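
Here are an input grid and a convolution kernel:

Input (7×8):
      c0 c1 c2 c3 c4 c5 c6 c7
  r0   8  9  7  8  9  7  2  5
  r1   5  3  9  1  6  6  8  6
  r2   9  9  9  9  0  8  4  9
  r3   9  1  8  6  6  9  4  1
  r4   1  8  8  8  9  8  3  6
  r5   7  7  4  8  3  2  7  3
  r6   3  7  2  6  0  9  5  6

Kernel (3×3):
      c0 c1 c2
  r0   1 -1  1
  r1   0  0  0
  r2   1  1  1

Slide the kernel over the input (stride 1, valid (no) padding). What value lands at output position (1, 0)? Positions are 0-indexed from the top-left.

29

The receptive field on the input at this output position is [5 3 9 / 9 9 9 / 9 1 8]. Elementwise product with the kernel and sum: 5·1 + 3·-1 + 9·1 + 9·1 + 1·1 + 8·1.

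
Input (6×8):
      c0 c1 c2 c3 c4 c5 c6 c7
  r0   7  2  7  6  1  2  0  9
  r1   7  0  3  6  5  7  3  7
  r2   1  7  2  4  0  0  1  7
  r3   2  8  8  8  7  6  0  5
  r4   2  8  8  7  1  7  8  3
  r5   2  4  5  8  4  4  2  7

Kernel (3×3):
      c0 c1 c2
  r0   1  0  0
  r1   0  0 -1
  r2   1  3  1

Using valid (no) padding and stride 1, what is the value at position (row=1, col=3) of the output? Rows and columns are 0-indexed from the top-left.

The receptive field on the input at this output position is [6 5 7 / 4 0 0 / 8 7 6]. Elementwise product with the kernel and sum: 6·1 + 0·-1 + 8·1 + 7·3 + 6·1.

41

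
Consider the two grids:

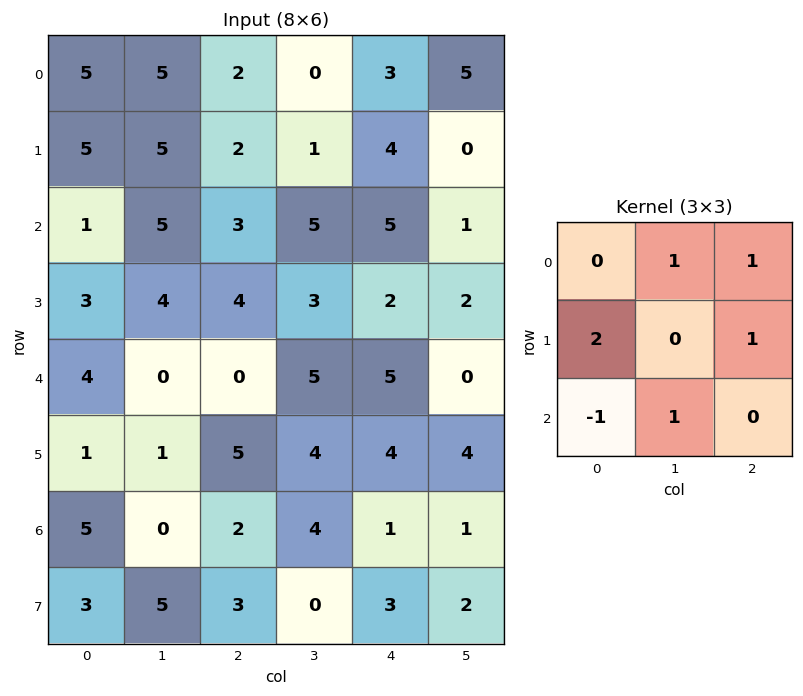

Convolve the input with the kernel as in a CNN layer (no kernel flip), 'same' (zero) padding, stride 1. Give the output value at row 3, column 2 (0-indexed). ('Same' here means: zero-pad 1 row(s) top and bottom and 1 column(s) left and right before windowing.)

The receptive field on the zero-padded input at this output position is [5 3 5 / 4 4 3 / 0 0 5]. Elementwise product with the kernel and sum: 3·1 + 5·1 + 4·2 + 3·1 + 0·-1 + 0·1.

19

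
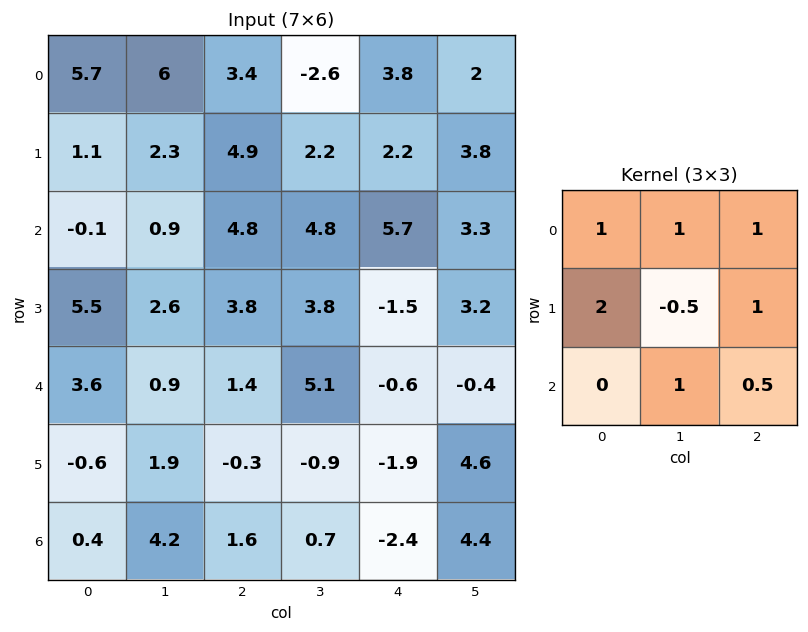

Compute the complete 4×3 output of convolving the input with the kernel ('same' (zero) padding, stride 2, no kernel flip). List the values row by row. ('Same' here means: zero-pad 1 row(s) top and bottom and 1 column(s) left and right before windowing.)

5.4 13.7 -1
11.15 19.3 18.35
7.55 15.65 16
5.3 9 8.8

Output[0,0]: The receptive field on the zero-padded input at this output position is [0 0 0 / 0 5.7 6 / 0 1.1 2.3]. Elementwise product with the kernel and sum: 0·1 + 0·1 + 0·1 + 0·2 + 5.7·-0.5 + 6·1 + 1.1·1 + 2.3·0.5.
Output[0,1]: The receptive field on the zero-padded input at this output position is [0 0 0 / 6 3.4 -2.6 / 2.3 4.9 2.2]. Elementwise product with the kernel and sum: 0·1 + 0·1 + 0·1 + 6·2 + 3.4·-0.5 + -2.6·1 + 4.9·1 + 2.2·0.5.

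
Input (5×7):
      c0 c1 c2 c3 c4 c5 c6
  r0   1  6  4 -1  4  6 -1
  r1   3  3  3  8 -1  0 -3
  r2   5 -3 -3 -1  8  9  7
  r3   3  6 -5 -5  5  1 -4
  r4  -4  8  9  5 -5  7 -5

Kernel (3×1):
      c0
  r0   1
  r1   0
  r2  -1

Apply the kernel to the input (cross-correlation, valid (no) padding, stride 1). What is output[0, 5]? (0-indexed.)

-3

The receptive field on the input at this output position is [6 / 0 / 9]. Elementwise product with the kernel and sum: 6·1 + 9·-1.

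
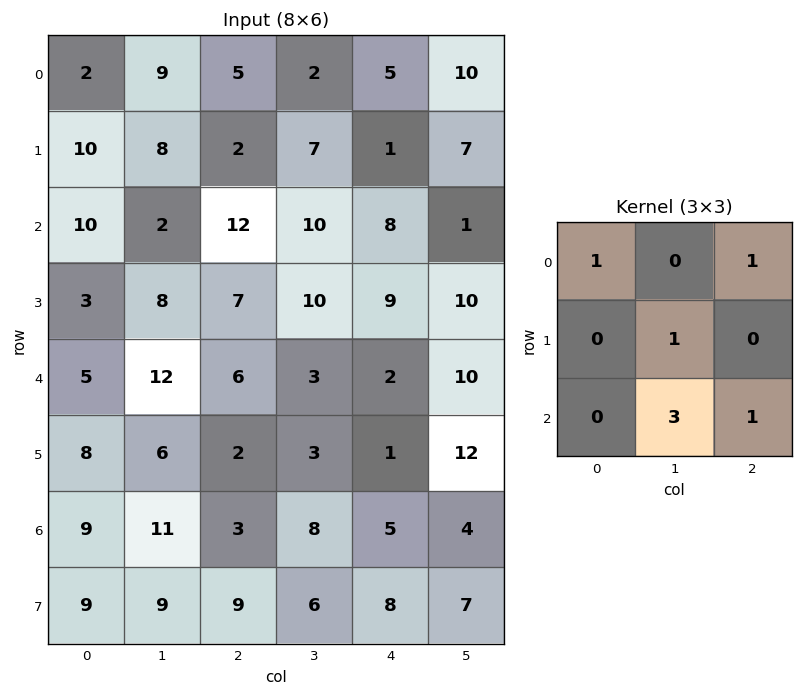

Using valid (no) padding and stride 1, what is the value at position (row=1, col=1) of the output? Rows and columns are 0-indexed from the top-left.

The receptive field on the input at this output position is [8 2 7 / 2 12 10 / 8 7 10]. Elementwise product with the kernel and sum: 8·1 + 7·1 + 12·1 + 7·3 + 10·1.

58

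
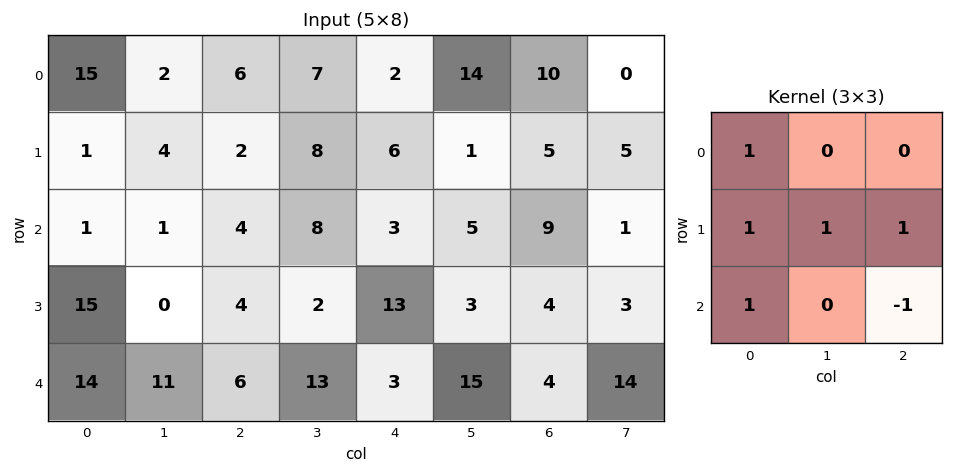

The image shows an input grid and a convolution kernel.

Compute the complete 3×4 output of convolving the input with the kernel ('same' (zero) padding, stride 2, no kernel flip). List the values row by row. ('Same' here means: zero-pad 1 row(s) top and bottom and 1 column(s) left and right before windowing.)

13 11 30 20
2 15 23 16
25 30 33 36

Output[0,0]: The receptive field on the zero-padded input at this output position is [0 0 0 / 0 15 2 / 0 1 4]. Elementwise product with the kernel and sum: 0·1 + 0·1 + 15·1 + 2·1 + 0·1 + 4·-1.
Output[0,1]: The receptive field on the zero-padded input at this output position is [0 0 0 / 2 6 7 / 4 2 8]. Elementwise product with the kernel and sum: 0·1 + 2·1 + 6·1 + 7·1 + 4·1 + 8·-1.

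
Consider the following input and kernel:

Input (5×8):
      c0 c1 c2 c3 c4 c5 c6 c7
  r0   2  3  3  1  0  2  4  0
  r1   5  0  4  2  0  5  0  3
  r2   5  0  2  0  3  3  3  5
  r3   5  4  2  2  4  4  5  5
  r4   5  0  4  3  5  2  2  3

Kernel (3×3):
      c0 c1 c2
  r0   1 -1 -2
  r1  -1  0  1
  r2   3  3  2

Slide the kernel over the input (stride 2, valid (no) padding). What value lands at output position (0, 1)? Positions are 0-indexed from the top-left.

10

The receptive field on the input at this output position is [3 1 0 / 4 2 0 / 2 0 3]. Elementwise product with the kernel and sum: 3·1 + 1·-1 + 0·-2 + 4·-1 + 0·1 + 2·3 + 0·3 + 3·2.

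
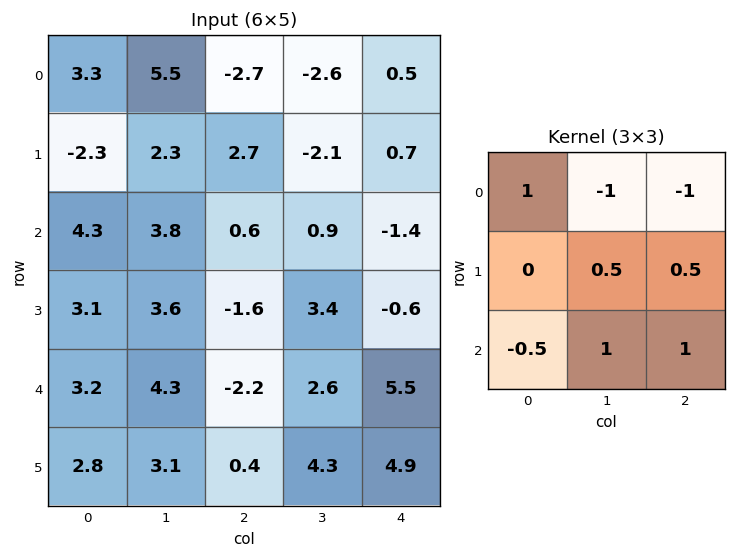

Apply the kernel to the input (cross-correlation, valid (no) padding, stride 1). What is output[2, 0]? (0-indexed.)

1.4

The receptive field on the input at this output position is [4.3 3.8 0.6 / 3.1 3.6 -1.6 / 3.2 4.3 -2.2]. Elementwise product with the kernel and sum: 4.3·1 + 3.8·-1 + 0.6·-1 + 3.6·0.5 + -1.6·0.5 + 3.2·-0.5 + 4.3·1 + -2.2·1.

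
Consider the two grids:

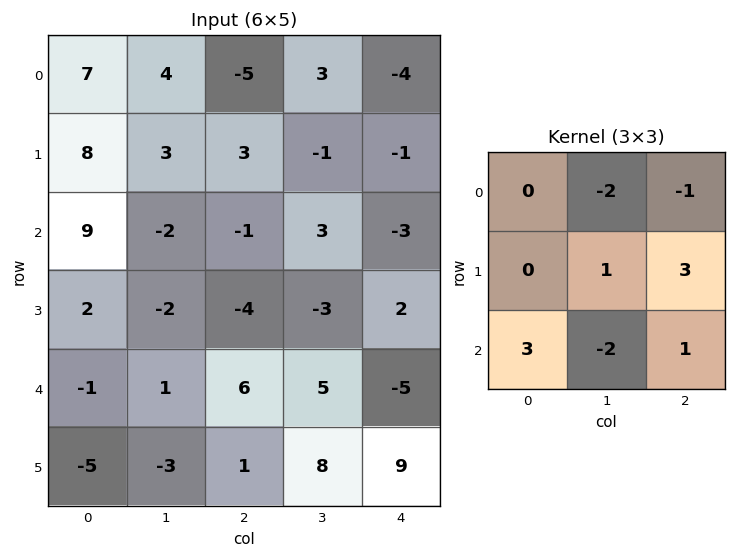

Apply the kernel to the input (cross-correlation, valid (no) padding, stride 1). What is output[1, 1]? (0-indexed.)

The receptive field on the input at this output position is [3 3 -1 / -2 -1 3 / -2 -4 -3]. Elementwise product with the kernel and sum: 3·-2 + -1·-1 + -1·1 + 3·3 + -2·3 + -4·-2 + -3·1.

2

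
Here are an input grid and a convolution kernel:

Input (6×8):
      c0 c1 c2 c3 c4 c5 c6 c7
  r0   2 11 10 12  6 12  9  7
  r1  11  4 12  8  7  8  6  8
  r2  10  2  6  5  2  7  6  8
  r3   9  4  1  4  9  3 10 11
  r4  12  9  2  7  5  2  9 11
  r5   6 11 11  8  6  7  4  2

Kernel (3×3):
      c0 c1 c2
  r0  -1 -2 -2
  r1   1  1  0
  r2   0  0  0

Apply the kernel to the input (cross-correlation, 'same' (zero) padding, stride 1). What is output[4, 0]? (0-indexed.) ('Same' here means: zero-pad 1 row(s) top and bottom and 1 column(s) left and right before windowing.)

-14

The receptive field on the zero-padded input at this output position is [0 9 4 / 0 12 9 / 0 6 11]. Elementwise product with the kernel and sum: 0·-1 + 9·-2 + 4·-2 + 0·1 + 12·1.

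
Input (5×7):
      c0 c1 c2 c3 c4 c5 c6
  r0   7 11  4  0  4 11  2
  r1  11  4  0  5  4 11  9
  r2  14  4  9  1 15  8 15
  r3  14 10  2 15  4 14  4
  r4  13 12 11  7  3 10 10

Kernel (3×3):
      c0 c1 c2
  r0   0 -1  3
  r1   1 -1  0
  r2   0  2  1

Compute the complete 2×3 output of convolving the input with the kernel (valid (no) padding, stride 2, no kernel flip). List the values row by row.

25 24 19
62 48 57

Output[0,0]: The receptive field on the input at this output position is [7 11 4 / 11 4 0 / 14 4 9]. Elementwise product with the kernel and sum: 11·-1 + 4·3 + 11·1 + 4·-1 + 4·2 + 9·1.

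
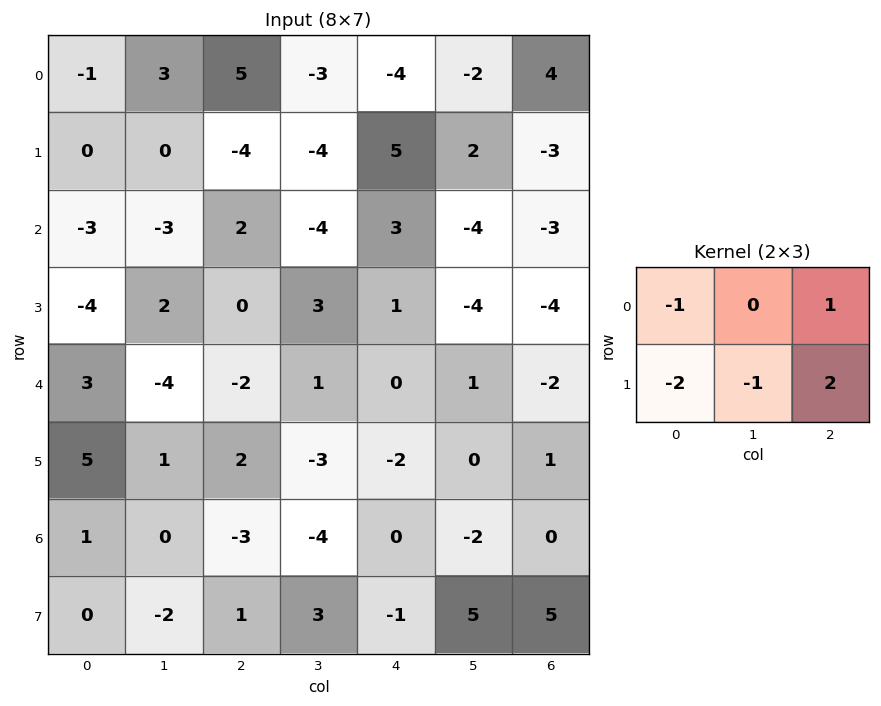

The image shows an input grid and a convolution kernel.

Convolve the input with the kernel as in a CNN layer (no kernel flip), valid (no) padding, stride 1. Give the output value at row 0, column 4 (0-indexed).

-10

The receptive field on the input at this output position is [-4 -2 4 / 5 2 -3]. Elementwise product with the kernel and sum: -4·-1 + 4·1 + 5·-2 + 2·-1 + -3·2.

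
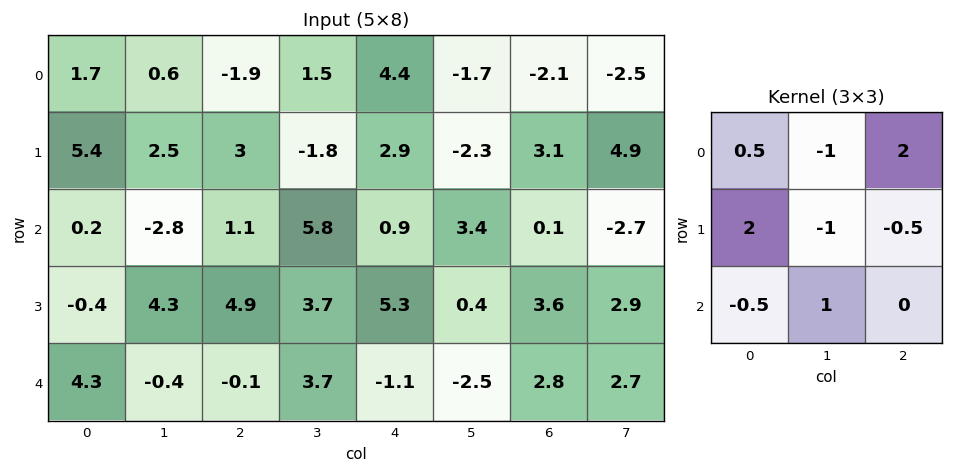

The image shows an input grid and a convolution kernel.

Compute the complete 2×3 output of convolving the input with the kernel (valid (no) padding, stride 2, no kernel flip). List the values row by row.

0.35 17.95 9.2
-5 3.75 3.7

Output[0,0]: The receptive field on the input at this output position is [1.7 0.6 -1.9 / 5.4 2.5 3 / 0.2 -2.8 1.1]. Elementwise product with the kernel and sum: 1.7·0.5 + 0.6·-1 + -1.9·2 + 5.4·2 + 2.5·-1 + 3·-0.5 + 0.2·-0.5 + -2.8·1.
Output[0,1]: The receptive field on the input at this output position is [-1.9 1.5 4.4 / 3 -1.8 2.9 / 1.1 5.8 0.9]. Elementwise product with the kernel and sum: -1.9·0.5 + 1.5·-1 + 4.4·2 + 3·2 + -1.8·-1 + 2.9·-0.5 + 1.1·-0.5 + 5.8·1.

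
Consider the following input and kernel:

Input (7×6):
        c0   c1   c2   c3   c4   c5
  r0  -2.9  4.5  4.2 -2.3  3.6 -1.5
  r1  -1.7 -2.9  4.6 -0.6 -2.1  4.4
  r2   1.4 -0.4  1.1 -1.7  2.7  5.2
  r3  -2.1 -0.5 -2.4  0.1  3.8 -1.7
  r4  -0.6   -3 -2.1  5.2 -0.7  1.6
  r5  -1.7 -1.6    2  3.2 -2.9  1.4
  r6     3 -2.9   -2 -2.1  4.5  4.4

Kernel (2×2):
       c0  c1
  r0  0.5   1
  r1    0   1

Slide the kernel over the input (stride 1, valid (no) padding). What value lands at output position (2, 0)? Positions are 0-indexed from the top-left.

The receptive field on the input at this output position is [1.4 -0.4 / -2.1 -0.5]. Elementwise product with the kernel and sum: 1.4·0.5 + -0.4·1 + -0.5·1.

-0.2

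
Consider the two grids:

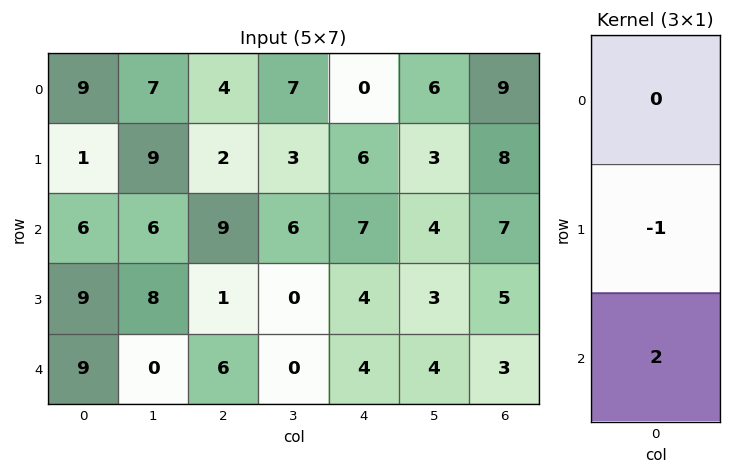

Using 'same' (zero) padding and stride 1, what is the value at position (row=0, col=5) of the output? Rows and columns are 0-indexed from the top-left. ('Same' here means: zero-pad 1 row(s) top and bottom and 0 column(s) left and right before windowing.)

The receptive field on the zero-padded input at this output position is [0 / 6 / 3]. Elementwise product with the kernel and sum: 6·-1 + 3·2.

0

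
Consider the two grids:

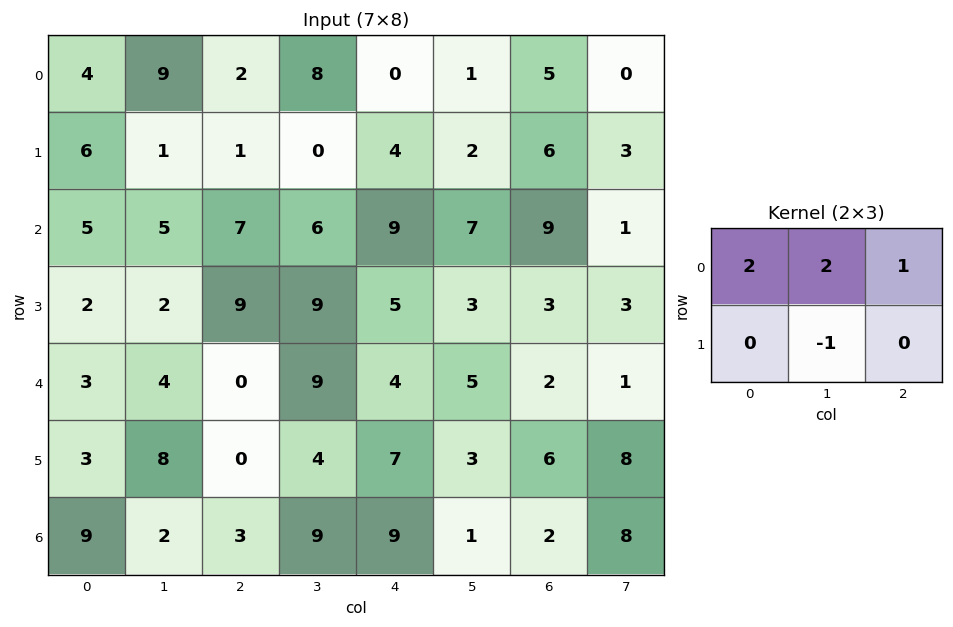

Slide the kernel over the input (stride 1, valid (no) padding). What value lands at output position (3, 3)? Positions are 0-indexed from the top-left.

27

The receptive field on the input at this output position is [9 5 3 / 9 4 5]. Elementwise product with the kernel and sum: 9·2 + 5·2 + 3·1 + 4·-1.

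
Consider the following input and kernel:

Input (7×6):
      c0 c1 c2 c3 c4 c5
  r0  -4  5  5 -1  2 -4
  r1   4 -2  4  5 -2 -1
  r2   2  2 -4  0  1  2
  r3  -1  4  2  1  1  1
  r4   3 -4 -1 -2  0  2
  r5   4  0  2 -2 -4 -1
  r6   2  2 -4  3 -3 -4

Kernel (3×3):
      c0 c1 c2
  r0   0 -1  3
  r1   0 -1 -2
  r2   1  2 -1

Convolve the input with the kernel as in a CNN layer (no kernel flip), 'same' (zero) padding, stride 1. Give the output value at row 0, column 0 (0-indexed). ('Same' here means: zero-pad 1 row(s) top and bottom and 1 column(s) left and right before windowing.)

The receptive field on the zero-padded input at this output position is [0 0 0 / 0 -4 5 / 0 4 -2]. Elementwise product with the kernel and sum: 0·-1 + 0·3 + -4·-1 + 5·-2 + 0·1 + 4·2 + -2·-1.

4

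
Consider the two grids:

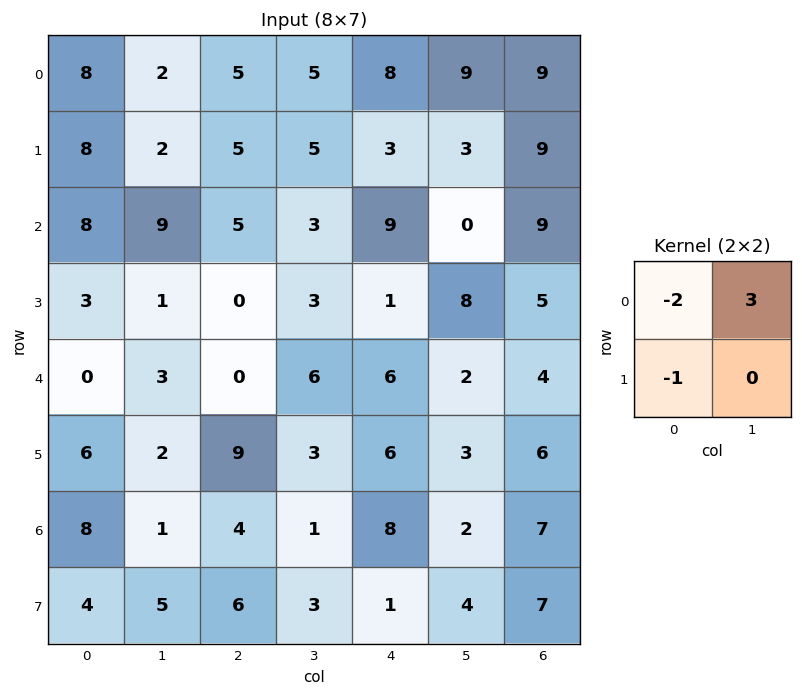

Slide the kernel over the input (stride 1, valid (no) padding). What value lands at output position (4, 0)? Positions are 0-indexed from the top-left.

3

The receptive field on the input at this output position is [0 3 / 6 2]. Elementwise product with the kernel and sum: 0·-2 + 3·3 + 6·-1.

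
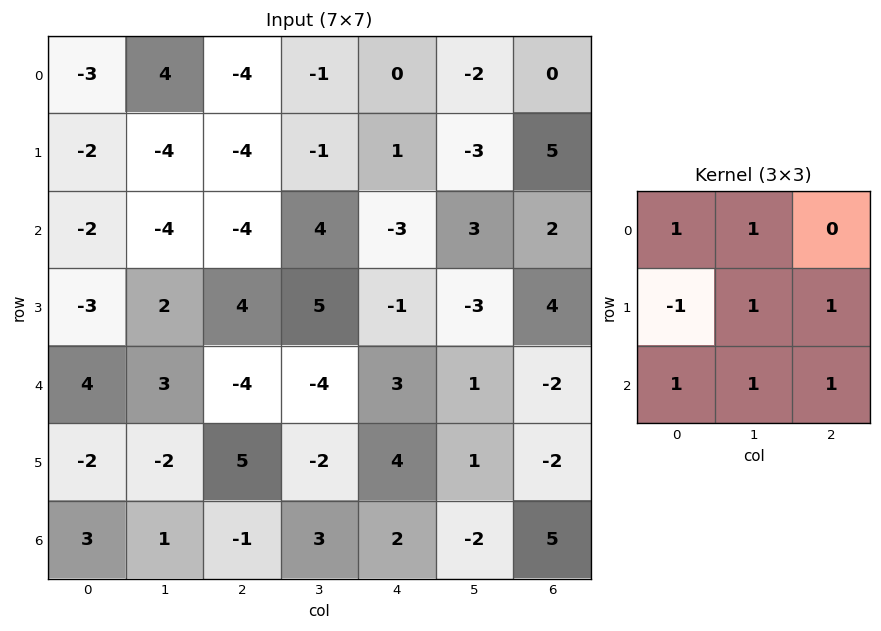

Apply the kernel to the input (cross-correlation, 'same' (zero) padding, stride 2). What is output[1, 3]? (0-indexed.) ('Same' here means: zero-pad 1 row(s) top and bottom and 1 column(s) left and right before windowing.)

The receptive field on the zero-padded input at this output position is [-3 5 0 / 3 2 0 / -3 4 0]. Elementwise product with the kernel and sum: -3·1 + 5·1 + 3·-1 + 2·1 + 0·1 + -3·1 + 4·1 + 0·1.

2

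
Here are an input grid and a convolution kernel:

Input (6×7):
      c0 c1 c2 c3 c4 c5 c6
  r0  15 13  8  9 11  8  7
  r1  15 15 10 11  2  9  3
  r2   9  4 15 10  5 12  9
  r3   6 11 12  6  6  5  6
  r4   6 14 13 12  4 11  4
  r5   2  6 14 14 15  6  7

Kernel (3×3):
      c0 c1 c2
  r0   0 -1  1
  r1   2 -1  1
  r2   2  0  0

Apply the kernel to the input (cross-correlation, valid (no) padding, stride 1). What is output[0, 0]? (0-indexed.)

The receptive field on the input at this output position is [15 13 8 / 15 15 10 / 9 4 15]. Elementwise product with the kernel and sum: 13·-1 + 8·1 + 15·2 + 15·-1 + 10·1 + 9·2.

38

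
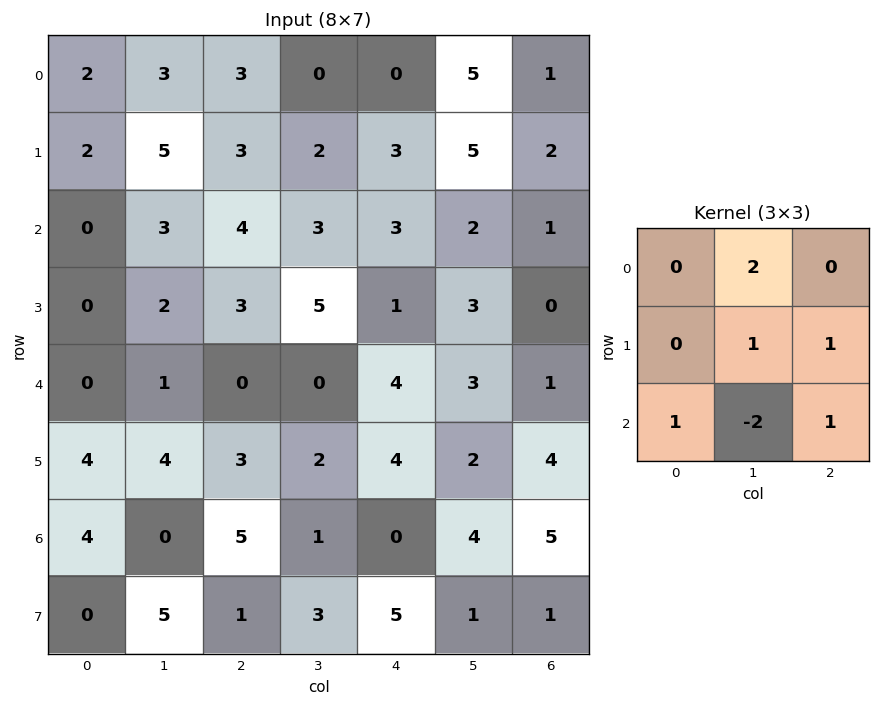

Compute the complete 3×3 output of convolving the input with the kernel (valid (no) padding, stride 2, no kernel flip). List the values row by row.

Output[0,0]: The receptive field on the input at this output position is [2 3 3 / 2 5 3 / 0 3 4]. Elementwise product with the kernel and sum: 3·2 + 5·1 + 3·1 + 0·1 + 3·-2 + 4·1.
Output[0,1]: The receptive field on the input at this output position is [3 0 0 / 3 2 3 / 4 3 3]. Elementwise product with the kernel and sum: 0·2 + 2·1 + 3·1 + 4·1 + 3·-2 + 3·1.

12 6 17
9 16 6
18 9 9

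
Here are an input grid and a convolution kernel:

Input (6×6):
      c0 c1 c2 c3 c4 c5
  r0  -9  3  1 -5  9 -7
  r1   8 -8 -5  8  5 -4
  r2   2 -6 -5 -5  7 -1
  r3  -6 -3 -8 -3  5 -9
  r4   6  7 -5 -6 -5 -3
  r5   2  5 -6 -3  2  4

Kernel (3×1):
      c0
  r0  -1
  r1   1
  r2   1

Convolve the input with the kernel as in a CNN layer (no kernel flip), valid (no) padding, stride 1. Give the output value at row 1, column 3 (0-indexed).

The receptive field on the input at this output position is [8 / -5 / -3]. Elementwise product with the kernel and sum: 8·-1 + -5·1 + -3·1.

-16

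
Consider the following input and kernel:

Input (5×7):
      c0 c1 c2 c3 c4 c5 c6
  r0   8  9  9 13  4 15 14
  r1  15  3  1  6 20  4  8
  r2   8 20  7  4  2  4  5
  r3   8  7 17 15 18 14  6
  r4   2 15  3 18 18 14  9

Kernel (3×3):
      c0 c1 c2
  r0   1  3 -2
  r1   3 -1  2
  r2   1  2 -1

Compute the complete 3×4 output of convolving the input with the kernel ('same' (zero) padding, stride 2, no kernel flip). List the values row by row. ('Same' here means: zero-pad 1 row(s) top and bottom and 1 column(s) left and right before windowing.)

37 43 107 51
80 81 113 61
38 106 105 65

Output[0,0]: The receptive field on the zero-padded input at this output position is [0 0 0 / 0 8 9 / 0 15 3]. Elementwise product with the kernel and sum: 0·1 + 0·3 + 0·-2 + 0·3 + 8·-1 + 9·2 + 0·1 + 15·2 + 3·-1.
Output[0,1]: The receptive field on the zero-padded input at this output position is [0 0 0 / 9 9 13 / 3 1 6]. Elementwise product with the kernel and sum: 0·1 + 0·3 + 0·-2 + 9·3 + 9·-1 + 13·2 + 3·1 + 1·2 + 6·-1.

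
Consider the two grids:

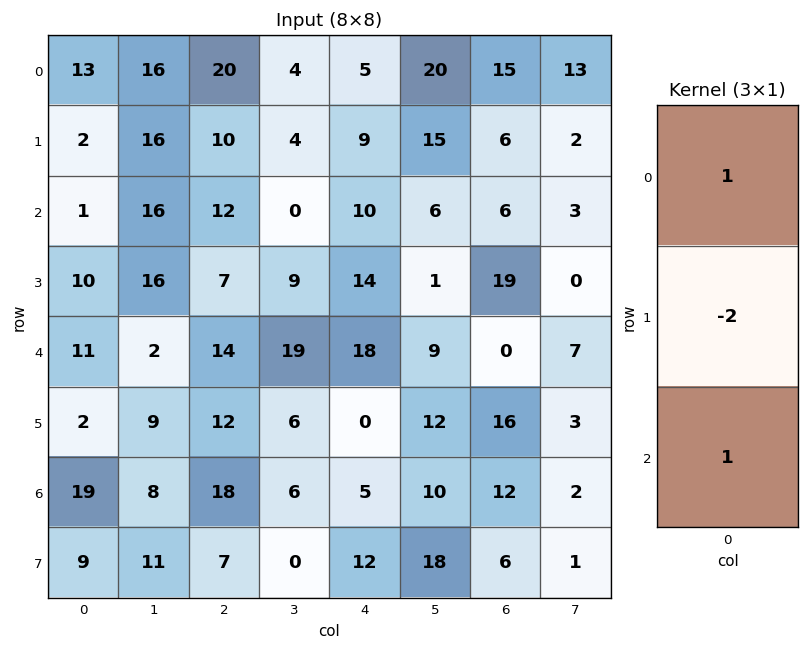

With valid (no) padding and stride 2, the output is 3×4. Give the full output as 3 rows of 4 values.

Output[0,0]: The receptive field on the input at this output position is [13 / 2 / 1]. Elementwise product with the kernel and sum: 13·1 + 2·-2 + 1·1.
Output[0,1]: The receptive field on the input at this output position is [20 / 10 / 12]. Elementwise product with the kernel and sum: 20·1 + 10·-2 + 12·1.

10 12 -3 9
-8 12 0 -32
26 8 23 -20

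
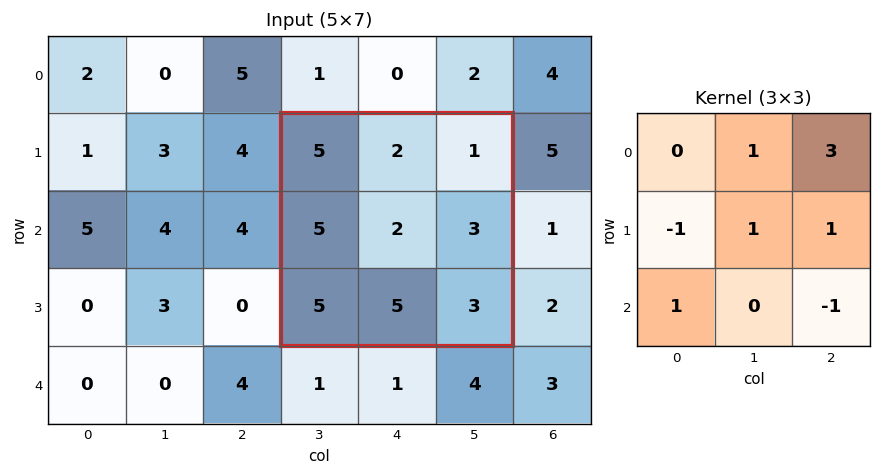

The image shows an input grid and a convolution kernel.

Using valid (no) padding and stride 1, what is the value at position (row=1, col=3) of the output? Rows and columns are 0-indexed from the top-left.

The receptive field on the input at this output position is [5 2 1 / 5 2 3 / 5 5 3]. Elementwise product with the kernel and sum: 2·1 + 1·3 + 5·-1 + 2·1 + 3·1 + 5·1 + 3·-1.

7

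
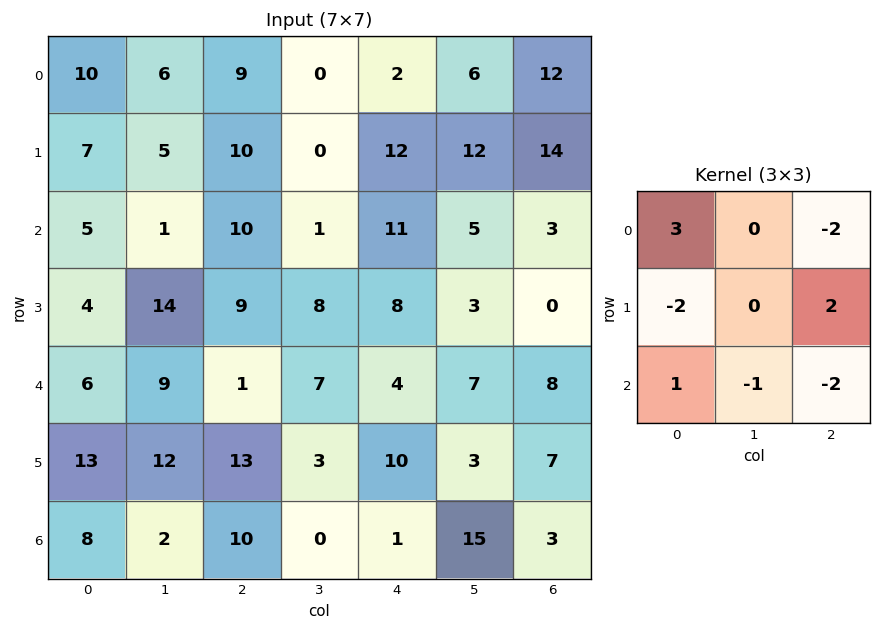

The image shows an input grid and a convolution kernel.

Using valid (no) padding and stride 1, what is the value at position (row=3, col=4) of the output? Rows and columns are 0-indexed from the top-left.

The receptive field on the input at this output position is [8 3 0 / 4 7 8 / 10 3 7]. Elementwise product with the kernel and sum: 8·3 + 0·-2 + 4·-2 + 8·2 + 10·1 + 3·-1 + 7·-2.

25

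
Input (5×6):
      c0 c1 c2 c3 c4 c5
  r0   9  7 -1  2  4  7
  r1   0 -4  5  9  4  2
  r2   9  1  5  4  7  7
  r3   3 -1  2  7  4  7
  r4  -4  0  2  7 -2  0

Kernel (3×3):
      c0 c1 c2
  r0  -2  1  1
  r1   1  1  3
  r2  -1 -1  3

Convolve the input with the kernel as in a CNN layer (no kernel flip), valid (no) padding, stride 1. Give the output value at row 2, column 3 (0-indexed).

33

The receptive field on the input at this output position is [4 7 7 / 7 4 7 / 7 -2 0]. Elementwise product with the kernel and sum: 4·-2 + 7·1 + 7·1 + 7·1 + 4·1 + 7·3 + 7·-1 + -2·-1 + 0·3.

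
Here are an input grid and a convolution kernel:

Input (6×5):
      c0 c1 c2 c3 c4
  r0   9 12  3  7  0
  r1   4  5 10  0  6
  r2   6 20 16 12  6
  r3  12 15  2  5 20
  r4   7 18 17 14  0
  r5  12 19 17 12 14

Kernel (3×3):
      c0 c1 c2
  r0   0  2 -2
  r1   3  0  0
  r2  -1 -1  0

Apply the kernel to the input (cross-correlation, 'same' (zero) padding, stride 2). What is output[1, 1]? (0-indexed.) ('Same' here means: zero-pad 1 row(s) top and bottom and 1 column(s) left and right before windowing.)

The receptive field on the zero-padded input at this output position is [5 10 0 / 20 16 12 / 15 2 5]. Elementwise product with the kernel and sum: 10·2 + 0·-2 + 20·3 + 15·-1 + 2·-1.

63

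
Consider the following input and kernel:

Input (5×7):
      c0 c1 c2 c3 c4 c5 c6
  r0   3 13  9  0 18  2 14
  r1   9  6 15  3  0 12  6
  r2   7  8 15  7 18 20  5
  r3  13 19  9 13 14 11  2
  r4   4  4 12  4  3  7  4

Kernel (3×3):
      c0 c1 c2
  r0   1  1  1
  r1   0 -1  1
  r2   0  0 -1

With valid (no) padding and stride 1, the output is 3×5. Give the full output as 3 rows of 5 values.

Output[0,0]: The receptive field on the input at this output position is [3 13 9 / 9 6 15 / 7 8 15]. Elementwise product with the kernel and sum: 3·1 + 13·1 + 9·1 + 6·-1 + 15·1 + 15·-1.

19 3 6 12 23
28 3 15 6 1
8 30 38 35 30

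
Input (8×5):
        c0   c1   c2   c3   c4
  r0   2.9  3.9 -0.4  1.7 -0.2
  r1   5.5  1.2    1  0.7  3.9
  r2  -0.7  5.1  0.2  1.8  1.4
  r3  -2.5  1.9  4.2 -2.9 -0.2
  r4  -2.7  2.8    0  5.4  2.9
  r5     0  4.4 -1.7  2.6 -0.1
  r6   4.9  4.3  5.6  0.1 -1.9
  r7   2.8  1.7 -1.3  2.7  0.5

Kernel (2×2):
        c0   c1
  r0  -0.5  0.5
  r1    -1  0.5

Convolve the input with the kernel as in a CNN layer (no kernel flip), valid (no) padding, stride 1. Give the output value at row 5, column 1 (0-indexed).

The receptive field on the input at this output position is [4.4 -1.7 / 4.3 5.6]. Elementwise product with the kernel and sum: 4.4·-0.5 + -1.7·0.5 + 4.3·-1 + 5.6·0.5.

-4.55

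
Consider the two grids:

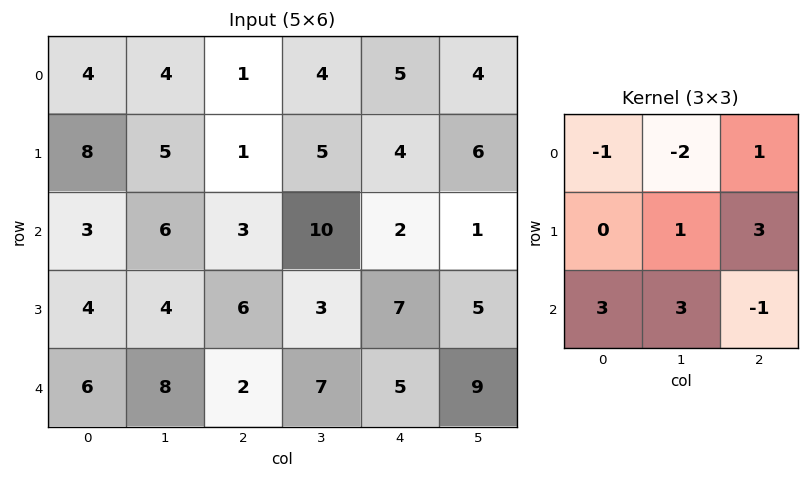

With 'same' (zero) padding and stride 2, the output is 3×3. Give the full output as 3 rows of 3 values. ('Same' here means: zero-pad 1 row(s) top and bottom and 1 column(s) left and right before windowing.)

35 26 38
18 58 23
26 10 20

Output[0,0]: The receptive field on the zero-padded input at this output position is [0 0 0 / 0 4 4 / 0 8 5]. Elementwise product with the kernel and sum: 0·-1 + 0·-2 + 0·1 + 4·1 + 4·3 + 0·3 + 8·3 + 5·-1.
Output[0,1]: The receptive field on the zero-padded input at this output position is [0 0 0 / 4 1 4 / 5 1 5]. Elementwise product with the kernel and sum: 0·-1 + 0·-2 + 0·1 + 1·1 + 4·3 + 5·3 + 1·3 + 5·-1.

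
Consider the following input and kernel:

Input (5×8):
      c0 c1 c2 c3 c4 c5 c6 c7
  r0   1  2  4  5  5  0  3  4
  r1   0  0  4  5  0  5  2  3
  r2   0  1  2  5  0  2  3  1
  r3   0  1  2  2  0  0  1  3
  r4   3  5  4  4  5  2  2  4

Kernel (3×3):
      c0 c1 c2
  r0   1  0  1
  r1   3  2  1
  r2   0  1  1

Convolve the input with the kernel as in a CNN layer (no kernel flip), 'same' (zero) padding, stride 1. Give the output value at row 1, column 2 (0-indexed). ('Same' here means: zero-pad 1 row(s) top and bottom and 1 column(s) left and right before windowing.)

27

The receptive field on the zero-padded input at this output position is [2 4 5 / 0 4 5 / 1 2 5]. Elementwise product with the kernel and sum: 2·1 + 5·1 + 0·3 + 4·2 + 5·1 + 2·1 + 5·1.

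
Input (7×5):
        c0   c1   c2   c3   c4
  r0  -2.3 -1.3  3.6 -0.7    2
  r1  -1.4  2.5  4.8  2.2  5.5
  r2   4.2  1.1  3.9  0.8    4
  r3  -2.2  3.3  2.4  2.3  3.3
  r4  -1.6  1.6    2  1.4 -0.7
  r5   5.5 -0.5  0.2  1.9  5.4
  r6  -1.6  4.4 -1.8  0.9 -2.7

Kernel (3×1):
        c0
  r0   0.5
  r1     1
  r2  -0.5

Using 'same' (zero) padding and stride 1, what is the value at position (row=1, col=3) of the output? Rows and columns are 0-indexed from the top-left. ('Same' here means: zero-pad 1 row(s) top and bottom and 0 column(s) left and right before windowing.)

The receptive field on the zero-padded input at this output position is [-0.7 / 2.2 / 0.8]. Elementwise product with the kernel and sum: -0.7·0.5 + 2.2·1 + 0.8·-0.5.

1.45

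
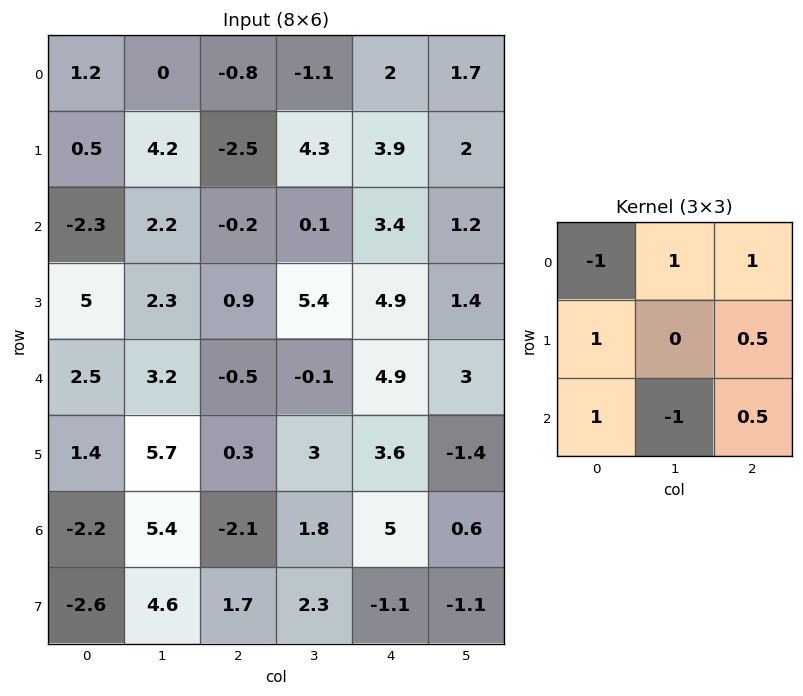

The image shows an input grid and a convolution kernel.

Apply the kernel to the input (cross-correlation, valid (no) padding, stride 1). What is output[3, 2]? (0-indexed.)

The receptive field on the input at this output position is [0.9 5.4 4.9 / -0.5 -0.1 4.9 / 0.3 3 3.6]. Elementwise product with the kernel and sum: 0.9·-1 + 5.4·1 + 4.9·1 + -0.5·1 + 4.9·0.5 + 0.3·1 + 3·-1 + 3.6·0.5.

10.45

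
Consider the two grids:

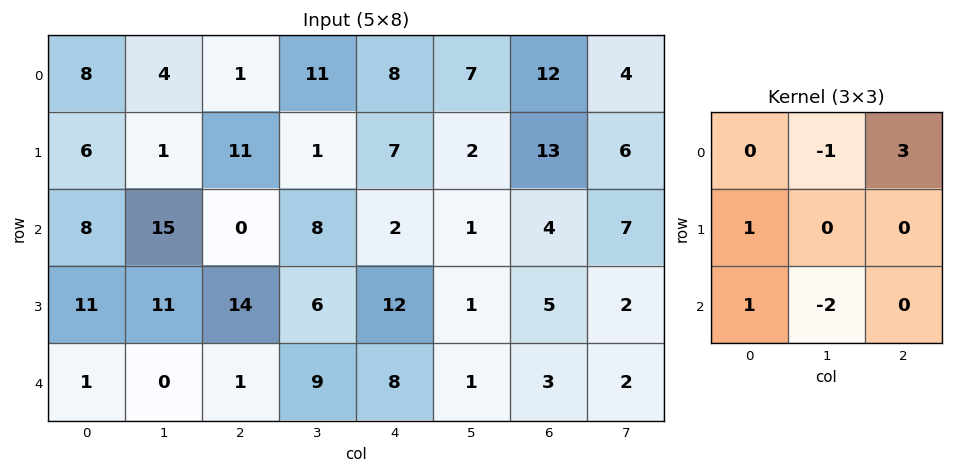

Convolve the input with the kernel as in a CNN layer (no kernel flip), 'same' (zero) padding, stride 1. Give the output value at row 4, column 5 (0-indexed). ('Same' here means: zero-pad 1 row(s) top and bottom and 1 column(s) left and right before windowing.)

The receptive field on the zero-padded input at this output position is [12 1 5 / 8 1 3 / 0 0 0]. Elementwise product with the kernel and sum: 1·-1 + 5·3 + 8·1 + 0·1 + 0·-2.

22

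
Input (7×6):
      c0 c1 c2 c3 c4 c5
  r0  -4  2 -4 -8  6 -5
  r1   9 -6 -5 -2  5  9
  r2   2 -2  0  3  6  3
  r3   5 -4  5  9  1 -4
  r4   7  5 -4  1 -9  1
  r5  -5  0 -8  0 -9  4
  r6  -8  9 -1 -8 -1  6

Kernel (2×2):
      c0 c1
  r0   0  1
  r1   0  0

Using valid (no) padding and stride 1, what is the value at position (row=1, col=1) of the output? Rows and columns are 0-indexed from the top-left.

The receptive field on the input at this output position is [-6 -5 / -2 0]. Elementwise product with the kernel and sum: -5·1.

-5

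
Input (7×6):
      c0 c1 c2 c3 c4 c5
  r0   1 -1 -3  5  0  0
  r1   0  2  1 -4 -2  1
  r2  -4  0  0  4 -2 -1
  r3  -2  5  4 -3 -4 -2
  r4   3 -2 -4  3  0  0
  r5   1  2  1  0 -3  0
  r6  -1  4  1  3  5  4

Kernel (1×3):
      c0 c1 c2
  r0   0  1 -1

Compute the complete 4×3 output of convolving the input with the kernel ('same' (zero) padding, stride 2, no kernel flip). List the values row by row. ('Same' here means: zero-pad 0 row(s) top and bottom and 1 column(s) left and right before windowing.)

Output[0,0]: The receptive field on the zero-padded input at this output position is [0 1 -1]. Elementwise product with the kernel and sum: 1·1 + -1·-1.

2 -8 0
-4 -4 -1
5 -7 0
-5 -2 1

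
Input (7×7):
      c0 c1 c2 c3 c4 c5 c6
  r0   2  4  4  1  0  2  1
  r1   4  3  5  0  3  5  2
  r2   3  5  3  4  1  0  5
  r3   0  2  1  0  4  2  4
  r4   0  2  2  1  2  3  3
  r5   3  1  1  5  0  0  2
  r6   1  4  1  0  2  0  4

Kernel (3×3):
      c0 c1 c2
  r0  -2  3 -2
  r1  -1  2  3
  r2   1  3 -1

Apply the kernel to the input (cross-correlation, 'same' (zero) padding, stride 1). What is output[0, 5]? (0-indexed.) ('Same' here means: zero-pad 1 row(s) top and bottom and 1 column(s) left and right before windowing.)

The receptive field on the zero-padded input at this output position is [0 0 0 / 0 2 1 / 3 5 2]. Elementwise product with the kernel and sum: 0·-2 + 0·3 + 0·-2 + 0·-1 + 2·2 + 1·3 + 3·1 + 5·3 + 2·-1.

23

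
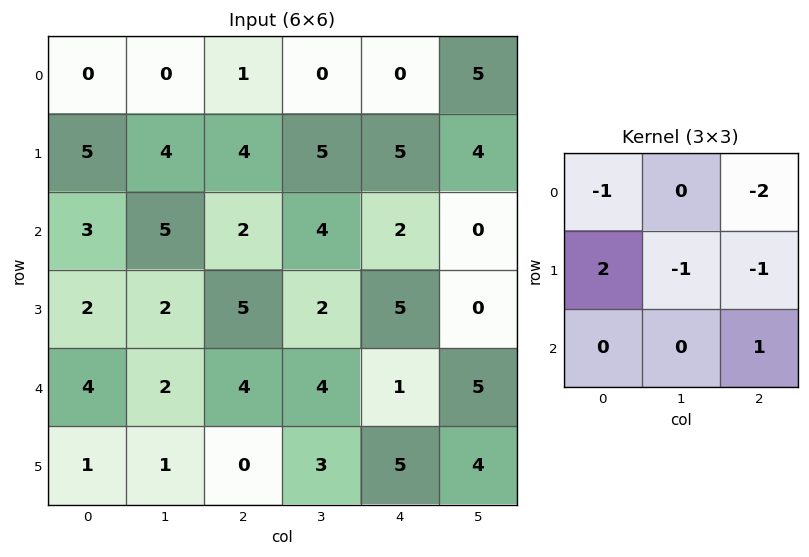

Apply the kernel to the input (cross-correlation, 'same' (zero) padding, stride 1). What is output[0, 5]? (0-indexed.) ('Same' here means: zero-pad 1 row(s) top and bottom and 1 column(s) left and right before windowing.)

The receptive field on the zero-padded input at this output position is [0 0 0 / 0 5 0 / 5 4 0]. Elementwise product with the kernel and sum: 0·-1 + 0·-2 + 0·2 + 5·-1 + 0·-1 + 0·1.

-5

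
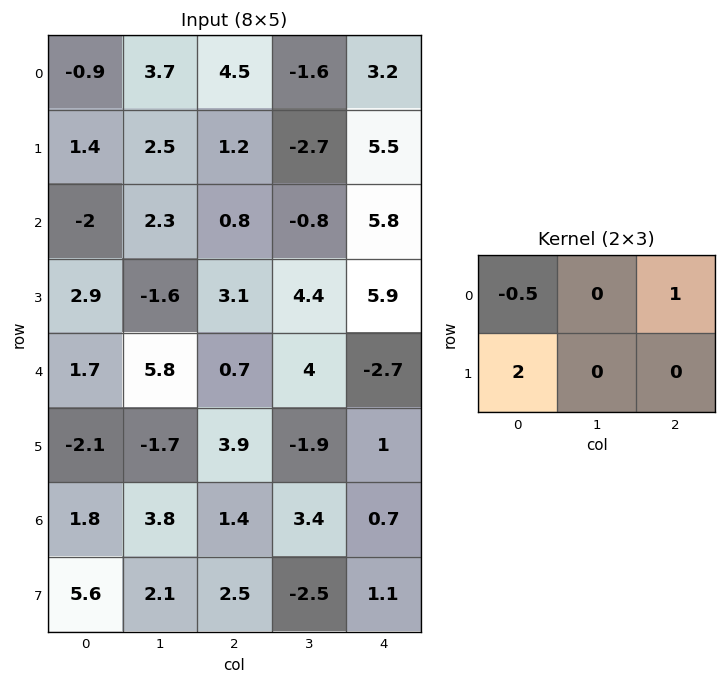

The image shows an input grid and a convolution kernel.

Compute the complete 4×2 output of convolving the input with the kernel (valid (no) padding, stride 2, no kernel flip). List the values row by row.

Output[0,0]: The receptive field on the input at this output position is [-0.9 3.7 4.5 / 1.4 2.5 1.2]. Elementwise product with the kernel and sum: -0.9·-0.5 + 4.5·1 + 1.4·2.
Output[0,1]: The receptive field on the input at this output position is [4.5 -1.6 3.2 / 1.2 -2.7 5.5]. Elementwise product with the kernel and sum: 4.5·-0.5 + 3.2·1 + 1.2·2.

7.75 3.35
7.6 11.6
-4.35 4.75
11.7 5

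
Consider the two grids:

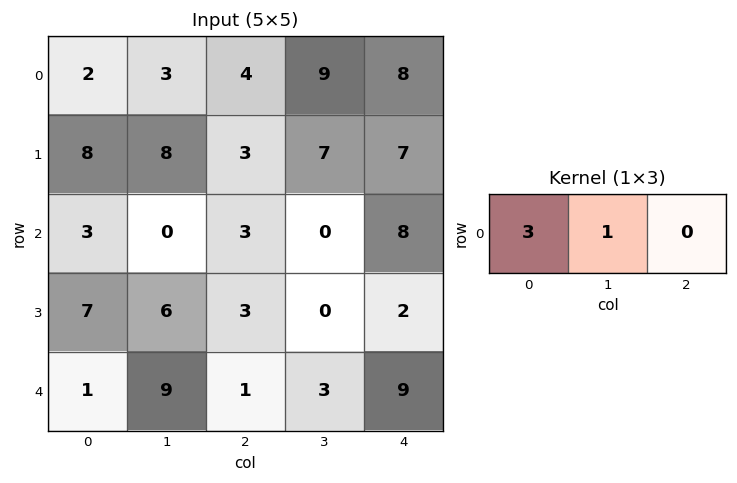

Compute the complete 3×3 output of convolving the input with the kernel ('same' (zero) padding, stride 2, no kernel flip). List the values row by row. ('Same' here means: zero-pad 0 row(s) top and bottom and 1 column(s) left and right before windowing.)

Output[0,0]: The receptive field on the zero-padded input at this output position is [0 2 3]. Elementwise product with the kernel and sum: 0·3 + 2·1.
Output[0,1]: The receptive field on the zero-padded input at this output position is [3 4 9]. Elementwise product with the kernel and sum: 3·3 + 4·1.

2 13 35
3 3 8
1 28 18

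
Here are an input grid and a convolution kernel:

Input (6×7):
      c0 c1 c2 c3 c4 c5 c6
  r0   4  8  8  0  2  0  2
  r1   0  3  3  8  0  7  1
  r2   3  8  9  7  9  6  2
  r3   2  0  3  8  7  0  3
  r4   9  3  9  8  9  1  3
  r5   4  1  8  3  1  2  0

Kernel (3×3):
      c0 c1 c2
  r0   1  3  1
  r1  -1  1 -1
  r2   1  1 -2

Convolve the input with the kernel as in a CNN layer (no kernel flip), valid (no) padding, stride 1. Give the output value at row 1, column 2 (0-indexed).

The receptive field on the input at this output position is [3 8 0 / 9 7 9 / 3 8 7]. Elementwise product with the kernel and sum: 3·1 + 8·3 + 0·1 + 9·-1 + 7·1 + 9·-1 + 3·1 + 8·1 + 7·-2.

13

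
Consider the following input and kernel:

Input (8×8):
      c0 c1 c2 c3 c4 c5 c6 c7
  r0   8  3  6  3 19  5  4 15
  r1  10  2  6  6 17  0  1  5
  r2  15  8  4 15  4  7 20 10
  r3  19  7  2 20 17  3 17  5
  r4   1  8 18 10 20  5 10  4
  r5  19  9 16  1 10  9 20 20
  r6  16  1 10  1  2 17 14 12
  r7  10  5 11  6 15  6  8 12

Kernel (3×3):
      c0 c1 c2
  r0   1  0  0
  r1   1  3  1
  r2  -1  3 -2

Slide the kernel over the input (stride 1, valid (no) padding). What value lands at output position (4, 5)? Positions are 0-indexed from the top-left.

The receptive field on the input at this output position is [5 10 4 / 9 20 20 / 17 14 12]. Elementwise product with the kernel and sum: 5·1 + 9·1 + 20·3 + 20·1 + 17·-1 + 14·3 + 12·-2.

95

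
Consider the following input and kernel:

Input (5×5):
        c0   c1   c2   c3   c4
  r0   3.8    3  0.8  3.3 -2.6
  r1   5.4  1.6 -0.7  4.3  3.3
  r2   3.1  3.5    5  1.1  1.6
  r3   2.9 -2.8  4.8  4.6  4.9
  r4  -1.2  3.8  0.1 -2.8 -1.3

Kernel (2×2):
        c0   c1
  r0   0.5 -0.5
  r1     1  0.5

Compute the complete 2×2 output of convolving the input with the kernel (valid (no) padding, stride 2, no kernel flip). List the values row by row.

Output[0,0]: The receptive field on the input at this output position is [3.8 3 / 5.4 1.6]. Elementwise product with the kernel and sum: 3.8·0.5 + 3·-0.5 + 5.4·1 + 1.6·0.5.
Output[0,1]: The receptive field on the input at this output position is [0.8 3.3 / -0.7 4.3]. Elementwise product with the kernel and sum: 0.8·0.5 + 3.3·-0.5 + -0.7·1 + 4.3·0.5.

6.6 0.2
1.3 9.05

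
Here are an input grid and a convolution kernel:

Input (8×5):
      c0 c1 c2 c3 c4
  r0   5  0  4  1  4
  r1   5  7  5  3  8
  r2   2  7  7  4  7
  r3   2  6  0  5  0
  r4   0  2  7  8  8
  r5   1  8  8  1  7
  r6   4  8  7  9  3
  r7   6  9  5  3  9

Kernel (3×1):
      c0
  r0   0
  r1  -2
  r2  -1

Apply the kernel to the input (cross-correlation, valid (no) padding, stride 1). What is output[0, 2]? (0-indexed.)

-17

The receptive field on the input at this output position is [4 / 5 / 7]. Elementwise product with the kernel and sum: 5·-2 + 7·-1.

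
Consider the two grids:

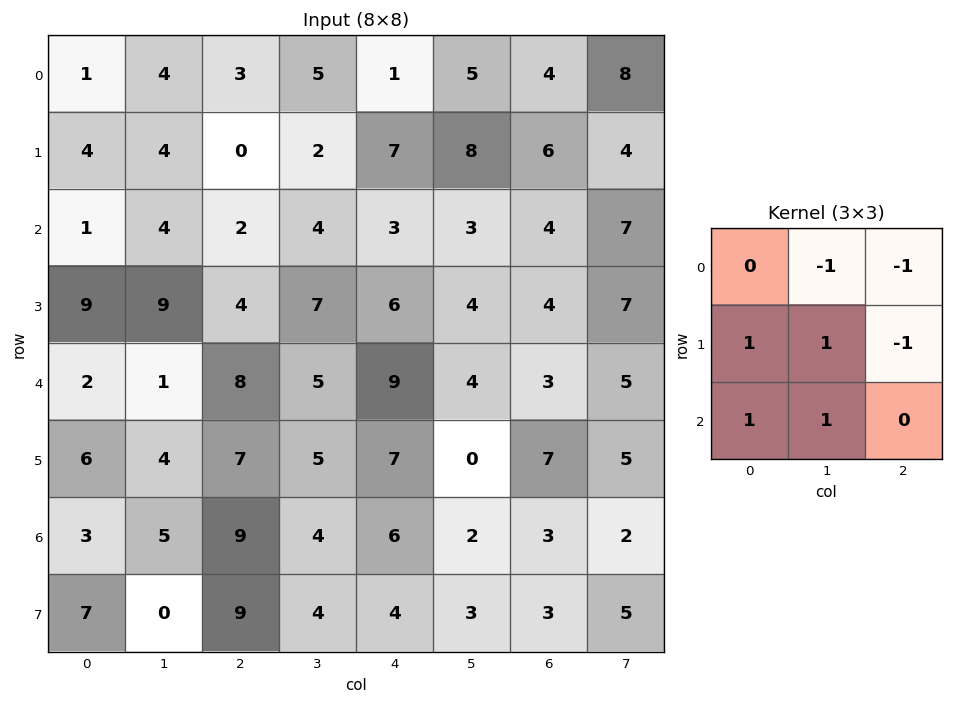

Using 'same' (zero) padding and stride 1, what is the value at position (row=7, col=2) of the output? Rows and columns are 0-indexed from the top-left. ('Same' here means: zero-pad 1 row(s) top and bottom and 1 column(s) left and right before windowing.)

-8

The receptive field on the zero-padded input at this output position is [5 9 4 / 0 9 4 / 0 0 0]. Elementwise product with the kernel and sum: 9·-1 + 4·-1 + 0·1 + 9·1 + 4·-1 + 0·1 + 0·1.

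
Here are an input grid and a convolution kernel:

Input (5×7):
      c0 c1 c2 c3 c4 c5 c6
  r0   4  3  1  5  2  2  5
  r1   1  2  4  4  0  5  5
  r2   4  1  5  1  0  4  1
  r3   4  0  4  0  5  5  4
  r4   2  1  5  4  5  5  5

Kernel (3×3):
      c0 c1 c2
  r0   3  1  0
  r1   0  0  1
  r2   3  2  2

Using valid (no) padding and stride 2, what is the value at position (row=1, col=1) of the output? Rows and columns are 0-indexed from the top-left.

The receptive field on the input at this output position is [5 1 0 / 4 0 5 / 5 4 5]. Elementwise product with the kernel and sum: 5·3 + 1·1 + 5·1 + 5·3 + 4·2 + 5·2.

54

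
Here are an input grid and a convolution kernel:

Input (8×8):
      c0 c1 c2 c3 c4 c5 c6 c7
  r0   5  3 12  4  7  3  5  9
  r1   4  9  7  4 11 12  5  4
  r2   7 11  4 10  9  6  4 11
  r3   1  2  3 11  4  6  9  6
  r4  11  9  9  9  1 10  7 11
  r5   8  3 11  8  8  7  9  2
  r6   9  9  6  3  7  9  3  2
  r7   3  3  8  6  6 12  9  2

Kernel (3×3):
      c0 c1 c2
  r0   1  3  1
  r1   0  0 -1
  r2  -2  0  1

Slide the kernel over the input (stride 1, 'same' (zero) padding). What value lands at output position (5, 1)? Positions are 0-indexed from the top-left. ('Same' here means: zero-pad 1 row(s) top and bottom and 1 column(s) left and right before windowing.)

The receptive field on the zero-padded input at this output position is [11 9 9 / 8 3 11 / 9 9 6]. Elementwise product with the kernel and sum: 11·1 + 9·3 + 9·1 + 11·-1 + 9·-2 + 6·1.

24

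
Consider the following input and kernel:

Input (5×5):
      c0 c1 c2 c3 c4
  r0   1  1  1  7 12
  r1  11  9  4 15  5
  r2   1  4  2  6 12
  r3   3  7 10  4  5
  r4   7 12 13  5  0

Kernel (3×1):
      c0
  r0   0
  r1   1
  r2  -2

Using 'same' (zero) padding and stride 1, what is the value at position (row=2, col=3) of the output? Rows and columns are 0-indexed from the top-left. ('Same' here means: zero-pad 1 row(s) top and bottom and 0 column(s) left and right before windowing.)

The receptive field on the zero-padded input at this output position is [15 / 6 / 4]. Elementwise product with the kernel and sum: 6·1 + 4·-2.

-2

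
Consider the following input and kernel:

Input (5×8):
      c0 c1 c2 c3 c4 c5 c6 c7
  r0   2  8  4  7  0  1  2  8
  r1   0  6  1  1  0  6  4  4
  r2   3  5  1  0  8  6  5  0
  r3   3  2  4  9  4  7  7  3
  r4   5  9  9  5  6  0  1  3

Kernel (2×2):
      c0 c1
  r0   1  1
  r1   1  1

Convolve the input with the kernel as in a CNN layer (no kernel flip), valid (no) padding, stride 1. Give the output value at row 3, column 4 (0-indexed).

17

The receptive field on the input at this output position is [4 7 / 6 0]. Elementwise product with the kernel and sum: 4·1 + 7·1 + 6·1 + 0·1.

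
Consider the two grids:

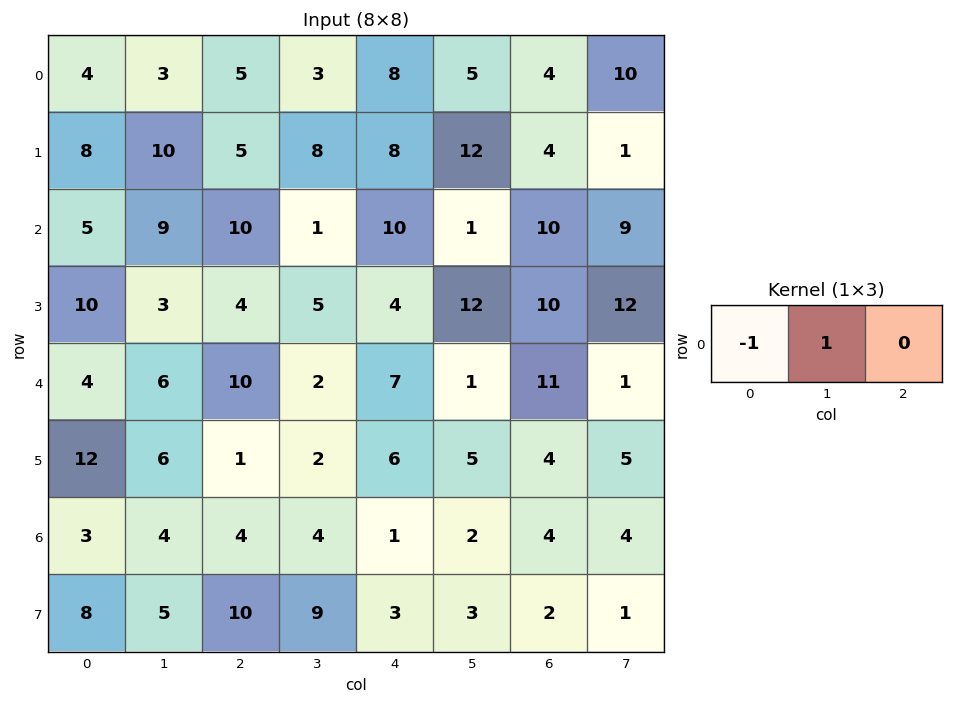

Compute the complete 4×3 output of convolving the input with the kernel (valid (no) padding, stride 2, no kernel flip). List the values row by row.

-1 -2 -3
4 -9 -9
2 -8 -6
1 0 1

Output[0,0]: The receptive field on the input at this output position is [4 3 5]. Elementwise product with the kernel and sum: 4·-1 + 3·1.
Output[0,1]: The receptive field on the input at this output position is [5 3 8]. Elementwise product with the kernel and sum: 5·-1 + 3·1.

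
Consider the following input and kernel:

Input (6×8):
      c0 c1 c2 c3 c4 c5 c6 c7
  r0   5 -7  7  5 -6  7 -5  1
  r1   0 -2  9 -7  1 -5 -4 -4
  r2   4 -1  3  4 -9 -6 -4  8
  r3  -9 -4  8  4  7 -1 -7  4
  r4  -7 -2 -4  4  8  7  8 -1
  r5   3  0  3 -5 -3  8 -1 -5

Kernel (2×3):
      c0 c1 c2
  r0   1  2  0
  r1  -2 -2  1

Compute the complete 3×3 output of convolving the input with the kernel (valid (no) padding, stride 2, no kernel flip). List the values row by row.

Output[0,0]: The receptive field on the input at this output position is [5 -7 7 / 0 -2 9]. Elementwise product with the kernel and sum: 5·1 + -7·2 + 0·-2 + -2·-2 + 9·1.
Output[0,1]: The receptive field on the input at this output position is [7 5 -6 / 9 -7 1]. Elementwise product with the kernel and sum: 7·1 + 5·2 + 9·-2 + -7·-2 + 1·1.

4 14 12
36 -6 -40
-14 5 11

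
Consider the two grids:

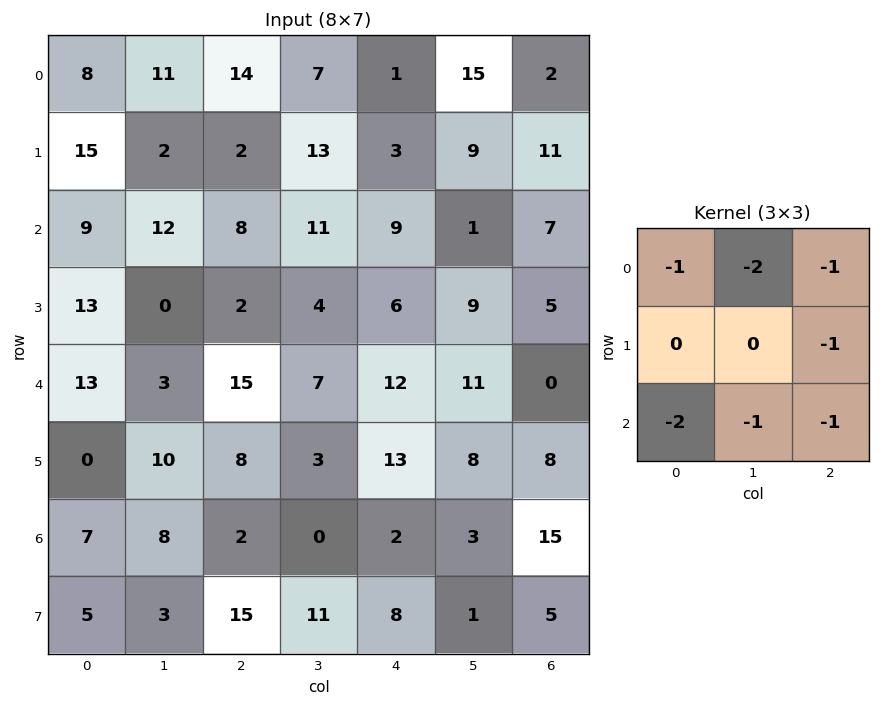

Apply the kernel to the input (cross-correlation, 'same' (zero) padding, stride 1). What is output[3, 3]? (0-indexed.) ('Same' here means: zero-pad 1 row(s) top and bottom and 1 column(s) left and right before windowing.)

The receptive field on the zero-padded input at this output position is [8 11 9 / 2 4 6 / 15 7 12]. Elementwise product with the kernel and sum: 8·-1 + 11·-2 + 9·-1 + 6·-1 + 15·-2 + 7·-1 + 12·-1.

-94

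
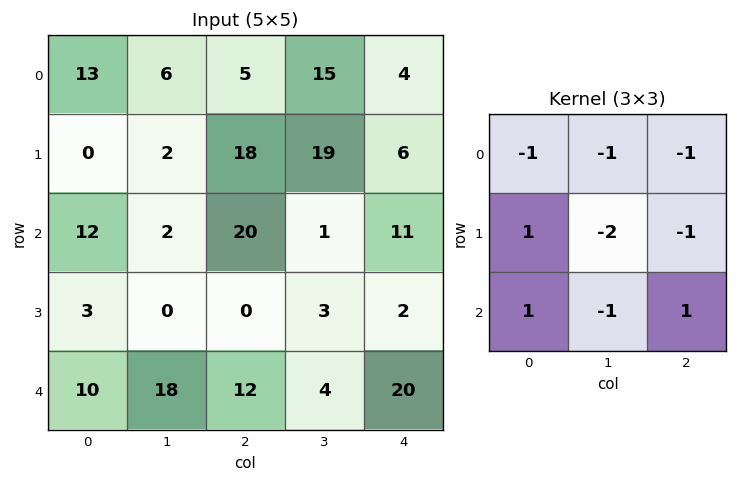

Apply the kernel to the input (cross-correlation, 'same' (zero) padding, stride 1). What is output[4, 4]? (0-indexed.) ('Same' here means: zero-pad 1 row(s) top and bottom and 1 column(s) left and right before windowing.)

The receptive field on the zero-padded input at this output position is [3 2 0 / 4 20 0 / 0 0 0]. Elementwise product with the kernel and sum: 3·-1 + 2·-1 + 0·-1 + 4·1 + 20·-2 + 0·-1 + 0·1 + 0·-1 + 0·1.

-41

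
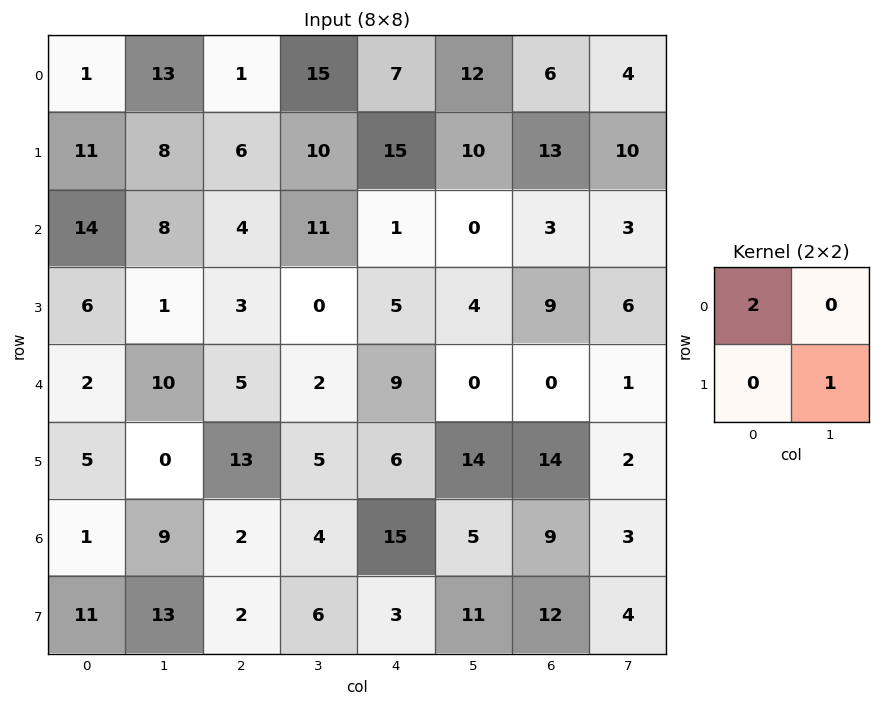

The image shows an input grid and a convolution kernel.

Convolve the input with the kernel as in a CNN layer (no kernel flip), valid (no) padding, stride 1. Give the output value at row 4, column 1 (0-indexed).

33

The receptive field on the input at this output position is [10 5 / 0 13]. Elementwise product with the kernel and sum: 10·2 + 13·1.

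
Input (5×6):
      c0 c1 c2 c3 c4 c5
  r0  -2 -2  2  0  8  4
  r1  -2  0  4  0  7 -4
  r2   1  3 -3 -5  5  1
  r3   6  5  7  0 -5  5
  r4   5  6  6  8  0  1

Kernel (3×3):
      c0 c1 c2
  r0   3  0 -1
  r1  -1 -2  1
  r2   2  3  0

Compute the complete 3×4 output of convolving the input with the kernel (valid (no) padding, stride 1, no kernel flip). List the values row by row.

Output[0,0]: The receptive field on the input at this output position is [-2 -2 2 / -2 0 4 / 1 3 -3]. Elementwise product with the kernel and sum: -2·3 + 2·-1 + -2·-1 + 0·-2 + 4·1 + 1·2 + 3·3.

9 -17 -20 -17
7 29 37 -15
25 25 10 15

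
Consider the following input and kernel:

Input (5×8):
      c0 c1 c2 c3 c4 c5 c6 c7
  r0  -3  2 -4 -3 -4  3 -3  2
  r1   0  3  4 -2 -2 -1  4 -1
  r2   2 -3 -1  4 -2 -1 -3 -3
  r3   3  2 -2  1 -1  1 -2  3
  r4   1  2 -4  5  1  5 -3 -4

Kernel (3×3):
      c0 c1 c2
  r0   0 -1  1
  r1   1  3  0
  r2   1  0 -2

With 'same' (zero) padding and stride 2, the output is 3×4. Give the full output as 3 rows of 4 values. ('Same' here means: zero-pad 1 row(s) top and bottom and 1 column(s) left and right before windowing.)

Output[0,0]: The receptive field on the zero-padded input at this output position is [0 0 0 / 0 -3 2 / 0 0 3]. Elementwise product with the kernel and sum: 0·-1 + 0·1 + 0·1 + -3·3 + 0·1 + 3·-2.
Output[0,1]: The receptive field on the zero-padded input at this output position is [0 0 0 / 2 -4 -3 / 3 4 -2]. Elementwise product with the kernel and sum: 0·-1 + 0·1 + 2·1 + -4·3 + 3·1 + -2·-2.

-15 -3 -15 -5
5 -12 -2 -20
2 -7 10 1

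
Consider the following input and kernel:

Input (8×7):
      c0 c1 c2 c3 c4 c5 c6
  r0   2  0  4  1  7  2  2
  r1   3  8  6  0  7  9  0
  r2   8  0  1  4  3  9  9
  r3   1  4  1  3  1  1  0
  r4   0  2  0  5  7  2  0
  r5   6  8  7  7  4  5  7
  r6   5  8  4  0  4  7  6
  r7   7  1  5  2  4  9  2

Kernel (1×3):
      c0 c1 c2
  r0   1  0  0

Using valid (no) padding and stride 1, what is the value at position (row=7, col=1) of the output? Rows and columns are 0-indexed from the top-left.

1

The receptive field on the input at this output position is [1 5 2]. Elementwise product with the kernel and sum: 1·1.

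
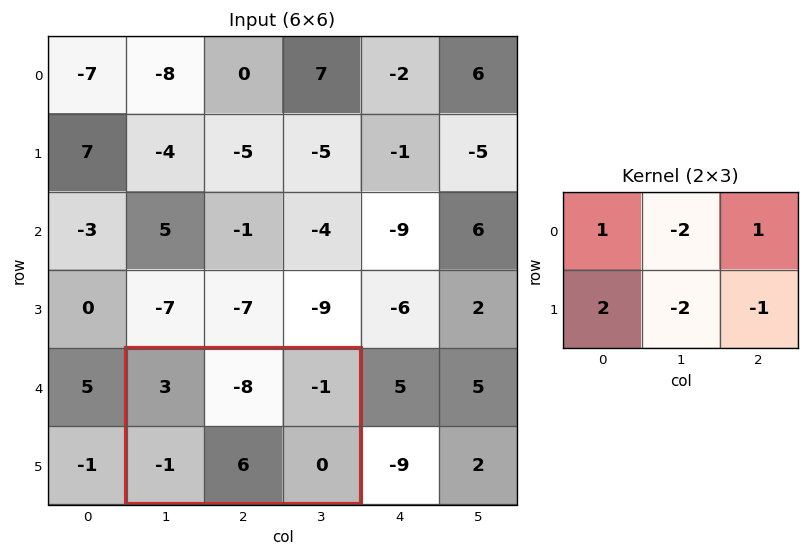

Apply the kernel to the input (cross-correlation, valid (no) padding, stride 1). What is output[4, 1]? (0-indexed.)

The receptive field on the input at this output position is [3 -8 -1 / -1 6 0]. Elementwise product with the kernel and sum: 3·1 + -8·-2 + -1·1 + -1·2 + 6·-2 + 0·-1.

4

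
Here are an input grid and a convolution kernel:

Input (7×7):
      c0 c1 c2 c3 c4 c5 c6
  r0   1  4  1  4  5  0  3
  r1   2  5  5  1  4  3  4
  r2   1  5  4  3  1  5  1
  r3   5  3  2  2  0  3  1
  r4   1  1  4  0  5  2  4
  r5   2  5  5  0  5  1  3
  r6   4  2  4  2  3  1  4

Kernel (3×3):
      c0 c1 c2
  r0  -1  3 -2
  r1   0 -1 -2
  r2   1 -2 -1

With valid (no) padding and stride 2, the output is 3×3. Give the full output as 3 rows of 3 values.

Output[0,0]: The receptive field on the input at this output position is [1 4 1 / 2 5 5 / 1 5 4]. Elementwise product with the kernel and sum: 1·-1 + 4·3 + 1·-2 + 5·-1 + 5·-2 + 1·1 + 5·-2 + 4·-1.

-19 -11 -32
-6 0 4
-25 -27 -17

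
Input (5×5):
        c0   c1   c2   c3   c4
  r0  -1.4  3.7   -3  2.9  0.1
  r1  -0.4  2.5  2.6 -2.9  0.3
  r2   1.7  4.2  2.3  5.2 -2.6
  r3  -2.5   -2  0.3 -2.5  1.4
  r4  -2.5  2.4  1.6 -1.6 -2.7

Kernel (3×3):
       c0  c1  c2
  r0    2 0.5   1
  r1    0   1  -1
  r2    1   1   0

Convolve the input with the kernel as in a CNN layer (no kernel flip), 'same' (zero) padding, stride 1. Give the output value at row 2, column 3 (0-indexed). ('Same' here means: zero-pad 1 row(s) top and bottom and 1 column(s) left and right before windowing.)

The receptive field on the zero-padded input at this output position is [2.6 -2.9 0.3 / 2.3 5.2 -2.6 / 0.3 -2.5 1.4]. Elementwise product with the kernel and sum: 2.6·2 + -2.9·0.5 + 0.3·1 + 5.2·1 + -2.6·-1 + 0.3·1 + -2.5·1.

9.65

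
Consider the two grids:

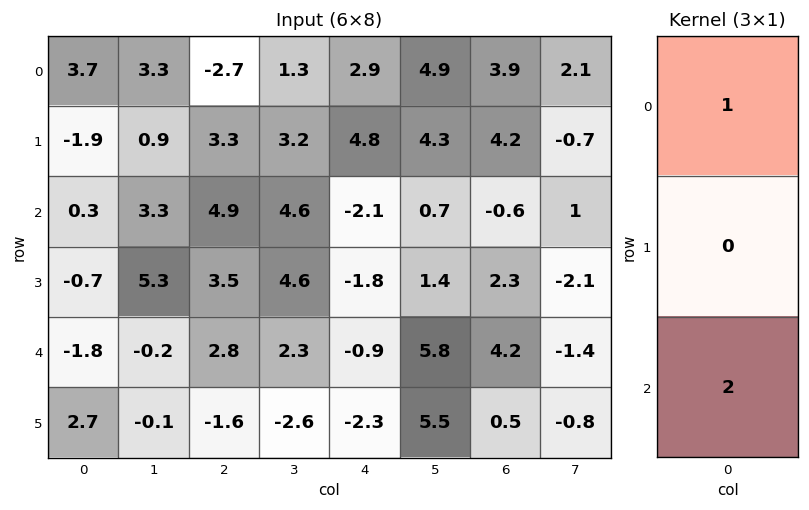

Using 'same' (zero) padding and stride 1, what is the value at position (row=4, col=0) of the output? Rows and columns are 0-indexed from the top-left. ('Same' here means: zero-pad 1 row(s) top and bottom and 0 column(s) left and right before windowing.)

The receptive field on the zero-padded input at this output position is [-0.7 / -1.8 / 2.7]. Elementwise product with the kernel and sum: -0.7·1 + 2.7·2.

4.7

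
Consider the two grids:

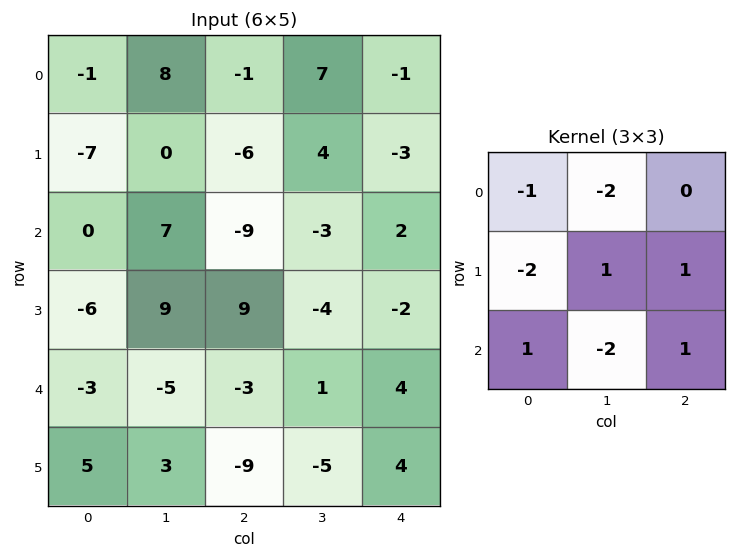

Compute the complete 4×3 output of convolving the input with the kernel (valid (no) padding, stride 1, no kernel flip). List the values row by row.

Output[0,0]: The receptive field on the input at this output position is [-1 8 -1 / -7 0 -6 / 0 7 -9]. Elementwise product with the kernel and sum: -1·-1 + 8·-2 + -7·-2 + 0·1 + -6·1 + 0·1 + 7·-2 + -9·1.

-30 14 -1
-10 -27 30
20 0 -10
-24 -3 15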